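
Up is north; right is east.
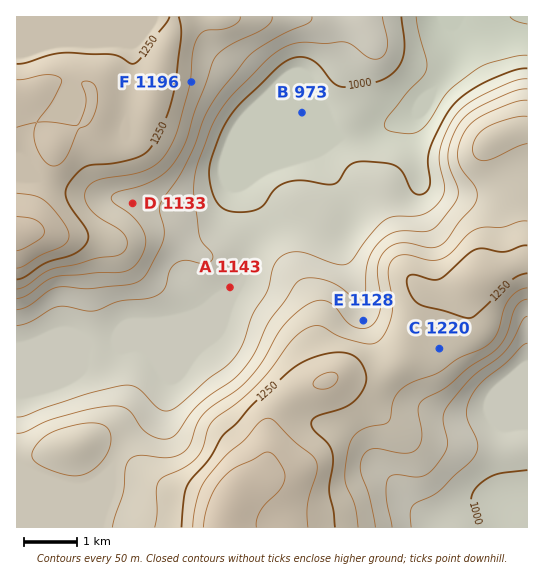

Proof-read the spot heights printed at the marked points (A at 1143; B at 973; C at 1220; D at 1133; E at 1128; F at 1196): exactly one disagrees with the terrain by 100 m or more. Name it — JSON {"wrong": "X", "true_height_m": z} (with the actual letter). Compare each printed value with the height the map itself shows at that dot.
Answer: {"wrong": "A", "true_height_m": 1018}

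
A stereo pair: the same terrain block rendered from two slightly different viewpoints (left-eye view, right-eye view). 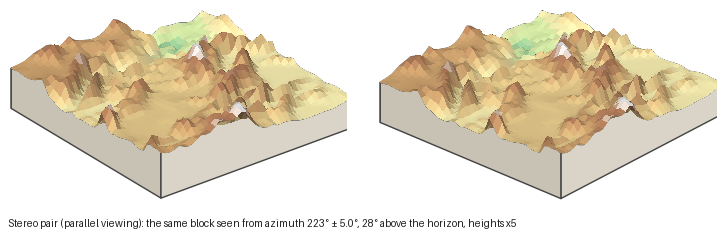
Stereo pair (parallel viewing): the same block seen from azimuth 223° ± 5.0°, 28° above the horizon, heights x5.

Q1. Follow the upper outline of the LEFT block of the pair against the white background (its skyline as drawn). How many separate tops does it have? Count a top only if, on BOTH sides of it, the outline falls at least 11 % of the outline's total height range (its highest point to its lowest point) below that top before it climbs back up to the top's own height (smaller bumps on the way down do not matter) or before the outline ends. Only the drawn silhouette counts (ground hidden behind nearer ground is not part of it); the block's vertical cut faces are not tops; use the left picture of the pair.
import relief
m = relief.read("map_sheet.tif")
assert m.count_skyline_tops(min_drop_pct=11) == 2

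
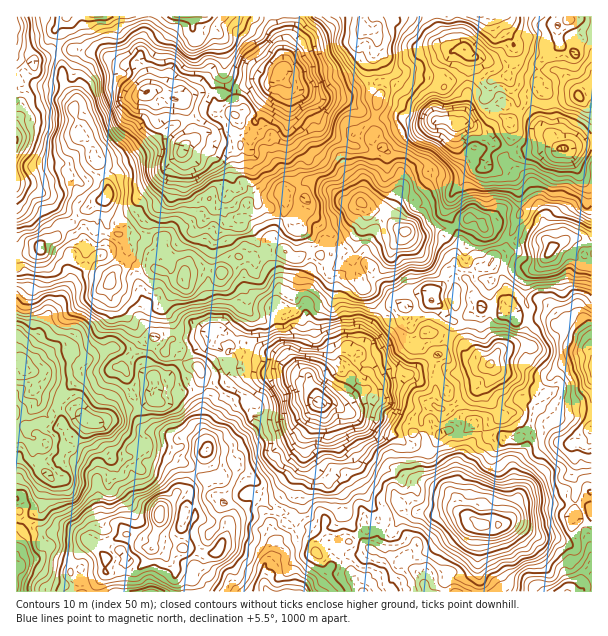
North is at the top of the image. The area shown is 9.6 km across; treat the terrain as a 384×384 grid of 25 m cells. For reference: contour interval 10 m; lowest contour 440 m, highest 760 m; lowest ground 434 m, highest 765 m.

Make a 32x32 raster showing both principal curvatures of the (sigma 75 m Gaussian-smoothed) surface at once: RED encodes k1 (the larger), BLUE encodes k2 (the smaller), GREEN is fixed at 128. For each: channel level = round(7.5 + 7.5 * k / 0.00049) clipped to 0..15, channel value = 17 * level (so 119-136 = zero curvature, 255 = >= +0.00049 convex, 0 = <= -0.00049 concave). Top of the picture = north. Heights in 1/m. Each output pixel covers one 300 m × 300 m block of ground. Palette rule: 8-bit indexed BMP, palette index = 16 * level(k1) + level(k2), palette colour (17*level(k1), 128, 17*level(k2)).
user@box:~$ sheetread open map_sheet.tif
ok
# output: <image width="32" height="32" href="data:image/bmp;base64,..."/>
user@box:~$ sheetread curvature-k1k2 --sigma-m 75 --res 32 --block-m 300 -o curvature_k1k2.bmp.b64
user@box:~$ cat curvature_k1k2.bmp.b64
<image width="32" height="32" href="data:image/bmp;base64,Qk02CAAAAAAAADYEAAAoAAAAIAAAACAAAAABAAgAAAAAAAAEAAATCwAAEwsAAAABAAAAAAAAAIAAABGAAAAigAAAM4AAAESAAABVgAAAZoAAAHeAAACIgAAAmYAAAKqAAAC7gAAAzIAAAN2AAADugAAA/4AAAACAEQARgBEAIoARADOAEQBEgBEAVYARAGaAEQB3gBEAiIARAJmAEQCqgBEAu4ARAMyAEQDdgBEA7oARAP+AEQAAgCIAEYAiACKAIgAzgCIARIAiAFWAIgBmgCIAd4AiAIiAIgCZgCIAqoAiALuAIgDMgCIA3YAiAO6AIgD/gCIAAIAzABGAMwAigDMAM4AzAESAMwBVgDMAZoAzAHeAMwCIgDMAmYAzAKqAMwC7gDMAzIAzAN2AMwDugDMA/4AzAACARAARgEQAIoBEADOARABEgEQAVYBEAGaARAB3gEQAiIBEAJmARACqgEQAu4BEAMyARADdgEQA7oBEAP+ARAAAgFUAEYBVACKAVQAzgFUARIBVAFWAVQBmgFUAd4BVAIiAVQCZgFUAqoBVALuAVQDMgFUA3YBVAO6AVQD/gFUAAIBmABGAZgAigGYAM4BmAESAZgBVgGYAZoBmAHeAZgCIgGYAmYBmAKqAZgC7gGYAzIBmAN2AZgDugGYA/4BmAACAdwARgHcAIoB3ADOAdwBEgHcAVYB3AGaAdwB3gHcAiIB3AJmAdwCqgHcAu4B3AMyAdwDdgHcA7oB3AP+AdwAAgIgAEYCIACKAiAAzgIgARICIAFWAiABmgIgAd4CIAIiAiACZgIgAqoCIALuAiADMgIgA3YCIAO6AiAD/gIgAAICZABGAmQAigJkAM4CZAESAmQBVgJkAZoCZAHeAmQCIgJkAmYCZAKqAmQC7gJkAzICZAN2AmQDugJkA/4CZAACAqgARgKoAIoCqADOAqgBEgKoAVYCqAGaAqgB3gKoAiICqAJmAqgCqgKoAu4CqAMyAqgDdgKoA7oCqAP+AqgAAgLsAEYC7ACKAuwAzgLsARIC7AFWAuwBmgLsAd4C7AIiAuwCZgLsAqoC7ALuAuwDMgLsA3YC7AO6AuwD/gLsAAIDMABGAzAAigMwAM4DMAESAzABVgMwAZoDMAHeAzACIgMwAmYDMAKqAzAC7gMwAzIDMAN2AzADugMwA/4DMAACA3QARgN0AIoDdADOA3QBEgN0AVYDdAGaA3QB3gN0AiIDdAJmA3QCqgN0Au4DdAMyA3QDdgN0A7oDdAP+A3QAAgO4AEYDuACKA7gAzgO4ARIDuAFWA7gBmgO4Ad4DuAIiA7gCZgO4AqoDuALuA7gDMgO4A3YDuAO6A7gD/gO4AAID/ABGA/wAigP8AM4D/AESA/wBVgP8AZoD/AHeA/wCIgP8AmYD/AKqA/wC7gP8AzID/AN2A/wDugP8A/4D/ANXH1dX35vmx+ffYk7eQ5qPFt9a3lrih5+T4k9RQxYCAYJLXotbGwtXWhNXDtIGU1Omkxpalg4ODYfaFtILVlLKBxHL496HE6rXY0vvFo4Kk6rbHYpSFcqS21qWm1+fTtMTV4/q218Tx0bOB9NdylLWWtaTHtrODlNj6+vr2xZCx6JDFxOjFsPn5oMaT5qPVpcfXpMeS5/TW+Na2+edycLP5omBw8lHEs/P5kZNyxqSVtIKWpNjGgdnYx+bm+7OytdZQYLP5g5NA1NOhyLX3pKSSpaWExrXlx9i0UMPl05G2o6O1s+eTpXLFofqk6IODcbPnpKTplYKC56SB6JOlg4WUc7bitMPmo+jD/NbptbWBs3O2s9OytnCRs4Bww6FwgcTF92BQMPXk1ubnlqOxxJKBkmBgpfjFpaNQ1eilltqjg3L1gMii9GBgkeSEpPv5ciBggbNg5enX0sfTkpOntreSc8W0t5blYYWU0pWmw6NwkLe1hILkosNz19fGsrTqk1Bjpaa1+9Vwo+X6lJbFgWBQ1ZS1o8CwtbPp/LWzkcRyg5akc7Jww8TqxHKklMFwkejDclGR/Nhx5eb39vj5omGClbVB5JPmYcGTQGCx1+XV1oRjUPXl1+eyhLOz44HEgdeQs9TX6aTG54BycfjWo8a0+KPD84TEkONislD1gpOg17RwxPrpk3TD+tTWo7NxpWLW1PyRcYBg+YDGYdBgtFGkx8Sg1/qRt9X7wfyi6nGUpNjW1PGDotCzs+bT9tehx/X6gpSQwqS3pNi0xda25PjVlbZw98X5oYOjUJSy/MPE9Pnlg5a1trXYg5SExsX3ksSTxJK2/PnBksXmoMX7+PNwtPbElbSms9e1lJSBpdNhk5HHt9L55sHy+vmgk+XXs4Okcej49pK1kdXWhMeCxLVg5/r61bKjoKD69/TD6MaAgYKko8X4tLKTkfjmtcP75PH3t/iA+JTDoLKCkNWlt4D5t7aV5sXpYWBRcNSmc6W1k5O255H5xPrjYHCj9ZOC0LW156X42Mf2gFCVk5OjtZS2xqKgo/XWxZDXk9SicCBAoYL3+vaSpoHzkXKjtKPFgoOh59jXwmCAYMCC+ZNwg3KjUtX395GDo7fi19b75KWhxrP3sNPDYEBAoeXmsbSUxZKz9vvlUEBQkEDEkuSEYkBwgJDn+LXT9eTTpaS1svf6xaL21PewxXGTo5L2snFQcITHpdOzyMbm9tTX2IOT1bXDYPWTwXCAs2D0gPOClFBhlaPX2emjpnODcJDVpLKVcrTn0oGRtoGjxPv3+cTHcJJzxvu2+GKCUGBh9tXIgpSCg9j4tqWUkmCjwbOklraiYYOwxenG1rWjgsTXx5NxcYI="/>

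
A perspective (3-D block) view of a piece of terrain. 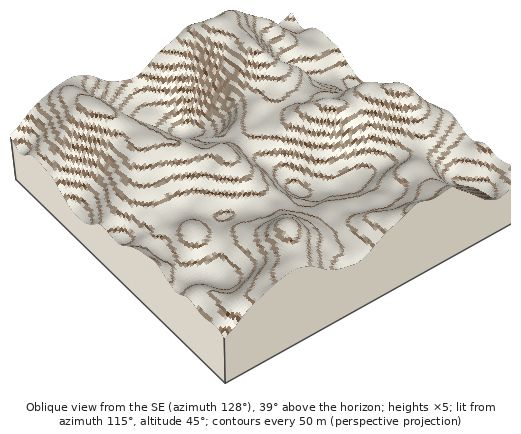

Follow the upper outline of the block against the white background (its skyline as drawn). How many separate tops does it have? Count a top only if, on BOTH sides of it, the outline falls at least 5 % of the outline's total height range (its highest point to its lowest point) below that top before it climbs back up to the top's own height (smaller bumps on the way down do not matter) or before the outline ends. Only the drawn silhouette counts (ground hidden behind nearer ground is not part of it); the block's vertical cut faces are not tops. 2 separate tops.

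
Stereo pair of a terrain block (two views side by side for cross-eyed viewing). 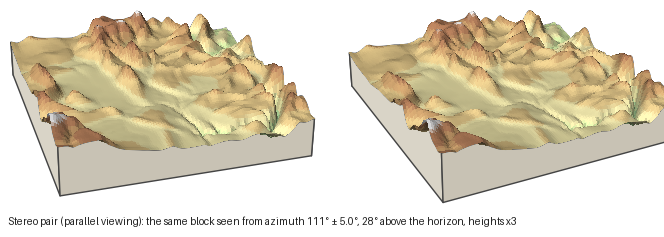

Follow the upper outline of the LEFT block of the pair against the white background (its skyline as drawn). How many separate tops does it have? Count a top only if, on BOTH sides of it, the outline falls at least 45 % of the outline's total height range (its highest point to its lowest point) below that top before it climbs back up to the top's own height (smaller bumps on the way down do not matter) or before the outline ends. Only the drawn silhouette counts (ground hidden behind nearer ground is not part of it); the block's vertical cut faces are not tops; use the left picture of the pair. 0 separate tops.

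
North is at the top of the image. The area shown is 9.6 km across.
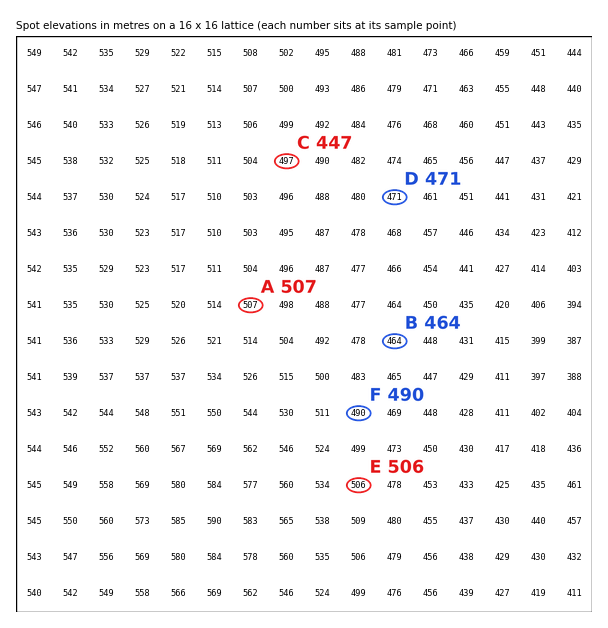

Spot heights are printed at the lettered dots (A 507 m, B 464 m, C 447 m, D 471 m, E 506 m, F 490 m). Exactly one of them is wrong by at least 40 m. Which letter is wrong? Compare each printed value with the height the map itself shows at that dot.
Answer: C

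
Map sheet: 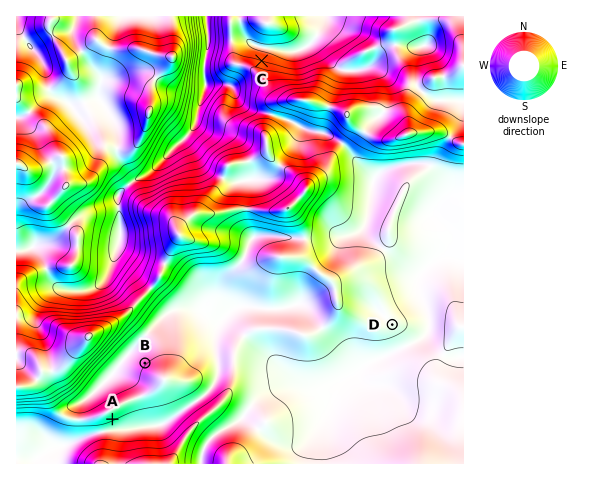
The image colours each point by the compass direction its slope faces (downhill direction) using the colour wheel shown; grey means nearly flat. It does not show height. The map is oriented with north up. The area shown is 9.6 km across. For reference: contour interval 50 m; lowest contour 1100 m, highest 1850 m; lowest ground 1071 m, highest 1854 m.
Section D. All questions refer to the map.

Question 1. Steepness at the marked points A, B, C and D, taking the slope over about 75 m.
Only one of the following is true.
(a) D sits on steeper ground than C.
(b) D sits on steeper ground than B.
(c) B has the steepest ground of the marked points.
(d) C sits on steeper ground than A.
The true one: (d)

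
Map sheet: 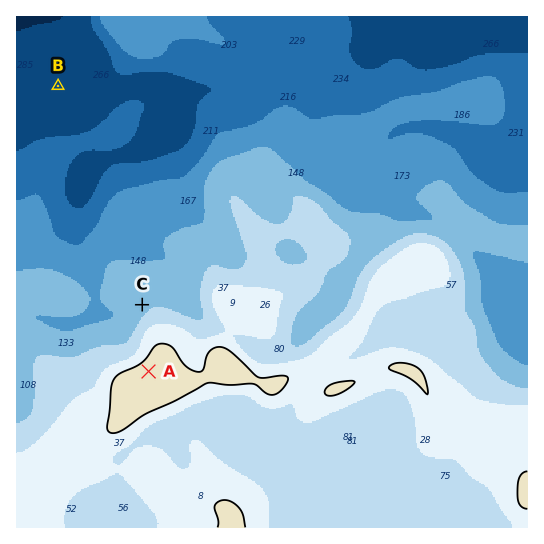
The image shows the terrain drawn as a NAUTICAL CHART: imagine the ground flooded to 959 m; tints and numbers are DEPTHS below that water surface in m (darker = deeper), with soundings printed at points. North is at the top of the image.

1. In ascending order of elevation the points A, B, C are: B C A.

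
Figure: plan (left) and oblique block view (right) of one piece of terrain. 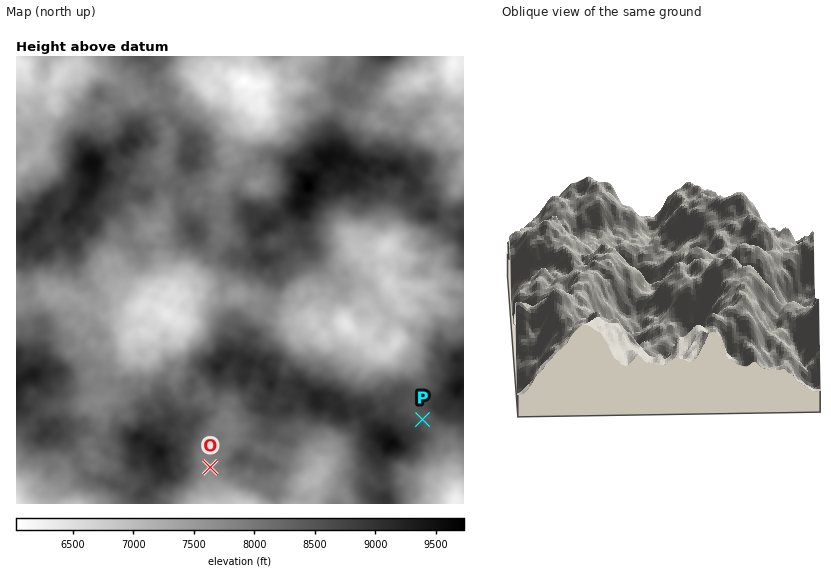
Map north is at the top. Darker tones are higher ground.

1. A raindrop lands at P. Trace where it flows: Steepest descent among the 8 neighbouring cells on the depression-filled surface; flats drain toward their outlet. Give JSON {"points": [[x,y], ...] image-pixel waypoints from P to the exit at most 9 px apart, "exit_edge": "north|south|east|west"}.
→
{"points": [[423, 419], [430, 426], [439, 436], [442, 445], [441, 454], [447, 464], [451, 473], [452, 482], [455, 492], [455, 501], [455, 503]], "exit_edge": "south"}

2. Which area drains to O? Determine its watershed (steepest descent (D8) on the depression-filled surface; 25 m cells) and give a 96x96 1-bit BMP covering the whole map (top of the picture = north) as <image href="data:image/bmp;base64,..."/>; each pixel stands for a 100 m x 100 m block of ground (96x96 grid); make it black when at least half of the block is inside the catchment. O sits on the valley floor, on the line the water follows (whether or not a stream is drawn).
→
<image width="96" height="96" href="data:image/bmp;base64,Qk2+BAAAAAAAAD4AAAAoAAAAYAAAAGAAAAABAAEAAAAAAIAEAAATCwAAEwsAAAIAAAAAAAAA////AAAAAAAAAAAAAAAAAAAAAAAAAAAAAAAAAAAAAAAAAAAAAAAAAAAAAAAAAAAAAAAAAAAAAAAAAAAAAAAAAAAAAAAAAAAAAAAAAAAAAAAAAAAAAAAAAAAAAAAAAAAAAAAAAAAAAAAAAAAAAHgAAAAAAAAAAAAAAH4AAAAAAAAAAAAAAH+AAAAAAAAAAAABAP/AAAAAAAAAAAADwf/AAAAAAAAAAAAB4//gAAAAAAAAAAAA///wAAAAAAAAAAAA///8AAAAAAAAAAAA///8AAAAAAAAAAAAB//+AAAAAAAAAAAAB//+AAAAAAAAAAAAB//+AAAAAAAAAAAAB//8AAAAAAAAAAAAB//4AAAAAAAAAAAAB//8AAAAAAAAAAAAB//8AAAAAAAAAAAAA//+AAAAAAAAAAAAA//+AAAAAAAAAAAAA//8AAAAAAAAAAAAAf/8AAAAAAAAAAAAAP/4AAAAAAAAAAAAAE/4AAAAAAAAAAAAAAfAAAAAAAAAAAAAAAcAAAAAAAAAAAAAAAAAAAAAAAAAAAAAAAAAAAAAAAAAAAAAAAAAAAAAAAAAAAAAAAAAAAAAAAAAAAAAAAAAAAAAAAAAAAAAAAAAAAAAAAAAAAAAAAAAAAAAAAAAAAAAAAAAAAAAAAAAAAAAAAAAAAAAAAAAAAAAAAAAAAAAAAAAAAAAAAAAAAAAAAAAAAAAAAAAAAAAAAAAAAAAAAAAAAAAAAAAAAAAAAAAAAAAAAAAAAAAAAAAAAAAAAAAAAAAAAAAAAAAAAAAAAAAAAAAAAAAAAAAAAAAAAAAAAAAAAAAAAAAAAAAAAAAAAAAAAAAAAAAAAAAAAAAAAAAAAAAAAAAAAAAAAAAAAAAAAAAAAAAAAAAAAAAAAAAAAAAAAAAAAAAAAAAAAAAAAAAAAAAAAAAAAAAAAAAAAAAAAAAAAAAAAAAAAAAAAAAAAAAAAAAAAAAAAAAAAAAAAAAAAAAAAAAAAAAAAAAAAAAAAAAAAAAAAAAAAAAAAAAAAAAAAAAAAAAAAAAAAAAAAAAAAAAAAAAAAAAAAAAAAAAAAAAAAAAAAAAAAAAAAAAAAAAAAAAAAAAAAAAAAAAAAAAAAAAAAAAAAAAAAAAAAAAAAAAAAAAAAAAAAAAAAAAAAAAAAAAAAAAAAAAAAAAAAAAAAAAAAAAAAAAAAAAAAAAAAAAAAAAAAAAAAAAAAAAAAAAAAAAAAAAAAAAAAAAAAAAAAAAAAAAAAAAAAAAAAAAAAAAAAAAAAAAAAAAAAAAAAAAAAAAAAAAAAAAAAAAAAAAAAAAAAAAAAAAAAAAAAAAAAAAAAAAAAAAAAAAAAAAAAAAAAAAAAAAAAAAAAAAAAAAAAAAAAAAAAAAAAAAAAAAAAAAAAAAAAAAAAAAAAAAAAAAAAAAAAAAAAAAAAAAAAAAAAAAAAAAAAAAAAAAAAAAAAAAAAAAAAAAAAAAAAAAAAAAAAAAAAAAAAAAAAAAAAAAAAAAAAAAAAAAAAAAAAAAAAAAAAAAAAAAAAAAAAAAAAAAAAAAAAAAAAAAAAA="/>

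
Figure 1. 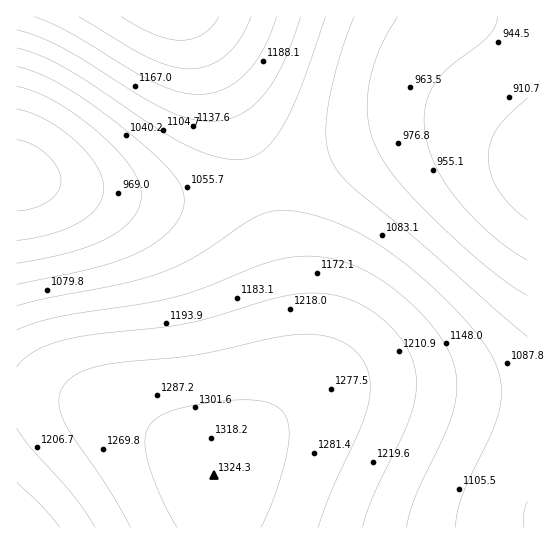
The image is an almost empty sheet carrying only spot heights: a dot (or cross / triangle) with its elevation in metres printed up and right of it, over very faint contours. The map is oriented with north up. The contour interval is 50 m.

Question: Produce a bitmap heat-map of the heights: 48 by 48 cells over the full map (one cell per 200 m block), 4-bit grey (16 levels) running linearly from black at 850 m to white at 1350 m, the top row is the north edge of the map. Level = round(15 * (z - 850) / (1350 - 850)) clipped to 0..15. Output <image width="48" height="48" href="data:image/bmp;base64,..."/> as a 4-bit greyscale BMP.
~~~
<image width="48" height="48" href="data:image/bmp;base64,Qk32BAAAAAAAAHYAAAAoAAAAMAAAADAAAAABAAQAAAAAAIAEAAATCwAAEwsAABAAAAAAAAAAAAAAABEREQAiIiIAMzMzAERERABVVVUAZmZmAHd3dwCIiIgAmZmZAKqqqgC7u7sAzMzMAN3d3QDu7u4A////AIiZmqu8zN3e7u7u7d3czLu6qZmIh3d2ZoiZqqu8zd3u7u7u7t3czLu6qpmIh3d2ZpmaqrvMzd3u7u7u7t3dzMu6qpmYiHd2Zpmqq7vM3d7u7u7u7t3dzMu7qpmYiHd3Zpqqu7zM3d7u7u7u7u3dzMu7qqmYiHd3Zqqru8zN3d7u7u7u7u3d3My7uqmZiId3dqq7vMzd3e7u7u7u7u3d3My7uqqZiId3dqu7zMzd3e7u7u7u7u3d3czLu6qZmIh3d6u7zM3d3e7u7u7u7u7d3czLu6qpmIh3d7u8zM3d3e7u7u7u7u7d3dzMu7qpmYiHd7u8zN3d3d3u7u7u7u3d3dzMu7qqmYiHd7vMzN3d3d3d3u7u7t3d3dzMy7qqmYiHd7vMzM3d3d3d3d3d3d3d3dzMy7qqmZiId7vMzMzd3d3d3d3d3d3d3dzMy7uqmZiHd7u8zMzMzM3d3d3d3d3d3dzMy7qqmZiHd7u7vMzMzMzMzMzd3d3d3czMu7qqmYiHd6q7u7u8zMzMzMzMzMzczMzMu7qpmYh3d6qqu7u7u7u7u8zMzMzMzMzLu6qpmIh3dpmqqqqqq7u7u7u7zMzMzMy7uqqZmId3ZpmZmaqqqqqqq7u7u7vMy7u7qqmZiHd2ZoiImZmZmZmqqqqru7u7u7u6qpmYh3dmVXd4iIiImZmZmaqqqru7u7qqqZmId3ZlVWd3d3eIiIiJmZmqqqqqqqqqmZiHdmZVVGZmZnd3d4iIiZmZmqqqqqqZmIh3ZmVURFVVVmZmd3d4iIiZmZmZmZmZiId2ZlVEQ0REVVVWZmd3eIiImZmZmZmIiHdmZVREMzNEREVVVmZnd4iIiImZmIiId3ZlVUQzMzMzNERFVWZmd3eIiIiIiIh3d2ZVVEMzIiIjMzREVVZmZ3d4iIiIiHd3ZmVVRDMyIiIiIzM0RVVmZ3d3eIiHd3d2ZlVUQzMiIRESIjM0RFVmZnd3d3d3d3ZmZVVEMzIiERERIiM0RFVmZ3d3d3d3d2ZmVVRDMyIhERERIiM0RVVmZ3d3d3d3dmZlVURDMyIhERERIiM0RVZmd3d3d3d3ZmZVVEQzMiIRERESIjNEVWZnd3d3d3d3ZmVVREQzMiIREREiIzRFVmZ3eIiIh3d3ZmVVREMzIiIRESIiM0RVZnd4iIiIiHd3ZlVUREMzIiIhESIjNEVWZ3iImZmYiId3ZlVURDMzIiIhETMzRFVmd4iZmZmZmId3ZlVURDMzMiIiETNEVWZ3iJmaqqqZmYh3ZlVURDMzMiIiIURFVmd4iZqqqqqqmYh3ZmVURDMzMyIiIlVWZ3iJmqq7u7uqqZiHdmVUREMzMzIiIlZmd4iaqru8zLu6qpiHdmVUREMzMzMiImd3iJmqu8zMzMy7qpmIdmVVREMzMzMyIneImaq7zM3d3czLuqmId2VVREQzMzMzMoiZmqu8zd3d3d3MuqmYd2ZVRERDMzMzMpmqq7zN3e7u7t3Mu6mYh2ZVVEREMzMzM6qrvMzd3u7u7u3cy6qYh3ZlVUREQzMzMw=="/>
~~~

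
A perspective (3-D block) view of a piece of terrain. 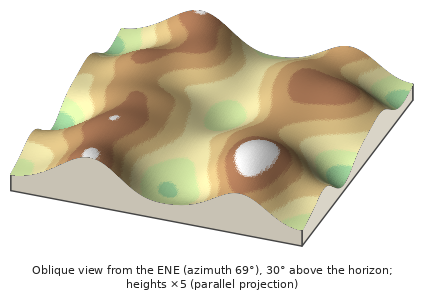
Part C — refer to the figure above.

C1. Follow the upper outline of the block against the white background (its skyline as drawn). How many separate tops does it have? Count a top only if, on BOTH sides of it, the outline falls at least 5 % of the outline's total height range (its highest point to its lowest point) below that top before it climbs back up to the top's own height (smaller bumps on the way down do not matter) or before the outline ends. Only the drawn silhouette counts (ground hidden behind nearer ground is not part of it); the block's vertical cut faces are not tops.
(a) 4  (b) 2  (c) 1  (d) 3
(b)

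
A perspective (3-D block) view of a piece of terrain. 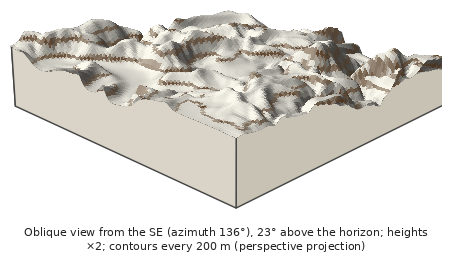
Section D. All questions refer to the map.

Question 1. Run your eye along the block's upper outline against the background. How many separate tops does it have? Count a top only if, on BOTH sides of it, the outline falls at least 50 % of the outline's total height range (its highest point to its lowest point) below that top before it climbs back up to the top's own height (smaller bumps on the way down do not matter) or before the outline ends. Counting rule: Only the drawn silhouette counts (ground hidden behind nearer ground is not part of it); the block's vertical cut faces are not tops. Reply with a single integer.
1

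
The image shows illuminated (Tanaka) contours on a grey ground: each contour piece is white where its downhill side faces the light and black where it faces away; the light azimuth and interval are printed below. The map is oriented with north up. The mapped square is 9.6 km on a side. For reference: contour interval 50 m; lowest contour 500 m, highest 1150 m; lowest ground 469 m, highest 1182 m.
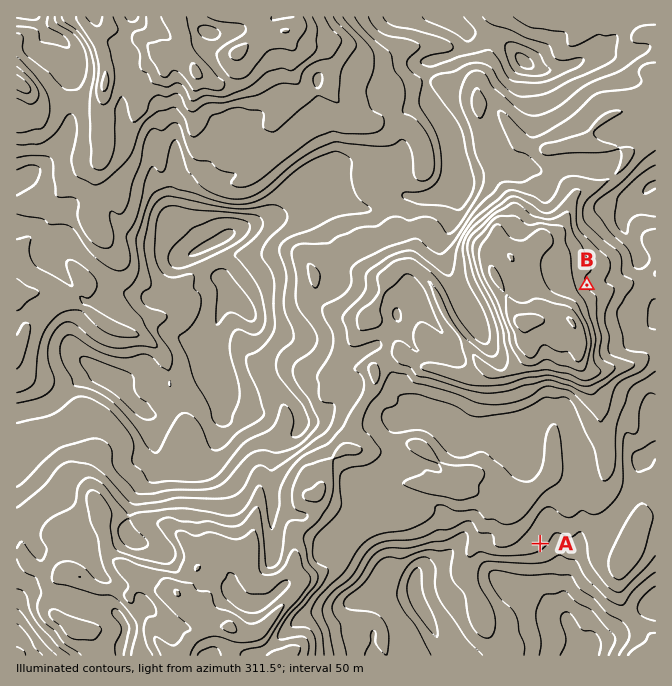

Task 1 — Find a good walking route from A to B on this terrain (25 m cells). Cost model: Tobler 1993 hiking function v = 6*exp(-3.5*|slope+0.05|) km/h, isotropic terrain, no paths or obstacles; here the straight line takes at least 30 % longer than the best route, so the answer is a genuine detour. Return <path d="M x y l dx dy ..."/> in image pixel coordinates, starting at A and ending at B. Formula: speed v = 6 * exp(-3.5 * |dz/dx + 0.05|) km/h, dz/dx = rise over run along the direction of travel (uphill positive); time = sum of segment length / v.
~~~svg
<path d="M540 544l39-77 0-15 11-24 0-8 9-17 0-10 3-6 15-15 2-4 0-1-2-4-10-5-2-1-1-4 0-18-9-17 0-21-1-4-5-5-2-3"/>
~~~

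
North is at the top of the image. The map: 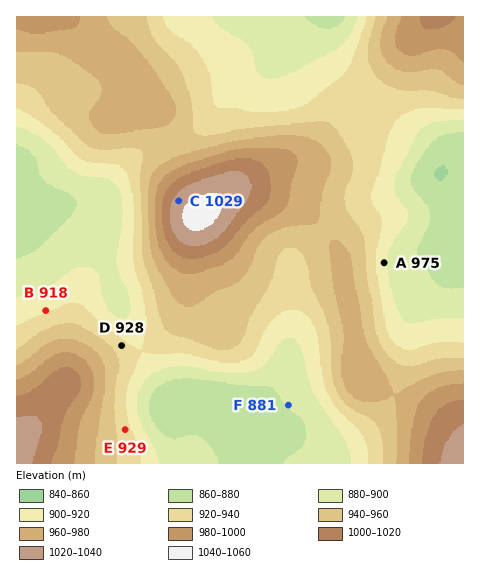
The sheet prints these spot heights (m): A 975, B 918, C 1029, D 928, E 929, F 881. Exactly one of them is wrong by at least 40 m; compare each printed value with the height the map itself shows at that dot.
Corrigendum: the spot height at A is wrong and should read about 905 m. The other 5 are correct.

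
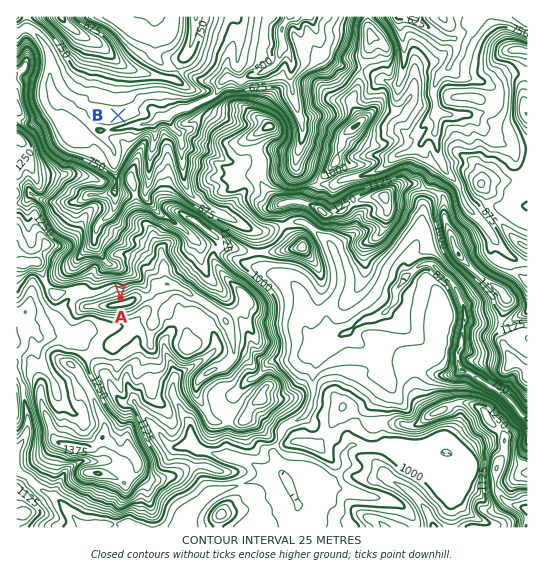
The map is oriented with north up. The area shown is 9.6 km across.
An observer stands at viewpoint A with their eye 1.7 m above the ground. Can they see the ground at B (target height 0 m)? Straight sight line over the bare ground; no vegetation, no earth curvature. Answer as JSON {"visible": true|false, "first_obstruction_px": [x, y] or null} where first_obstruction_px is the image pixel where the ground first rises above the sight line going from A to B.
{"visible": true, "first_obstruction_px": null}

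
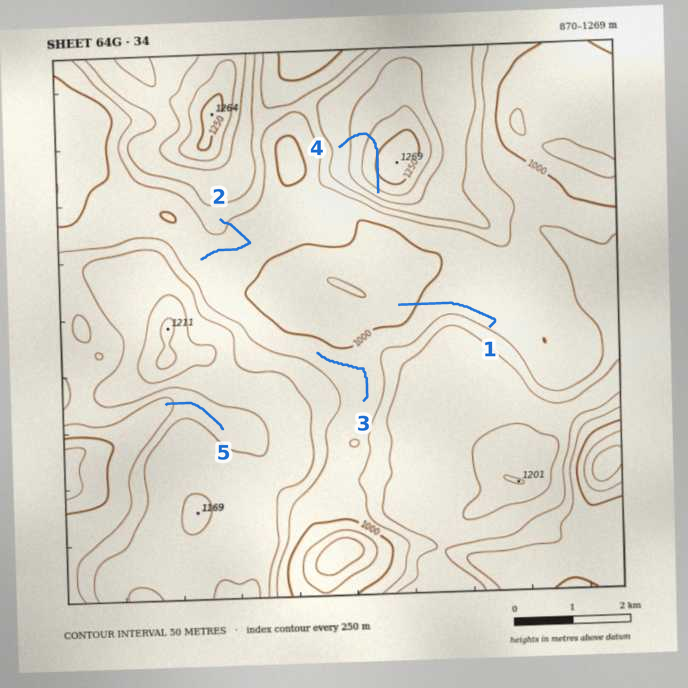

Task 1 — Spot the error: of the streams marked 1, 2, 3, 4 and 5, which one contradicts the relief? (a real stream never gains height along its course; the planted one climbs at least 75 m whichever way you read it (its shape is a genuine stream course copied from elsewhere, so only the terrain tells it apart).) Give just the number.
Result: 4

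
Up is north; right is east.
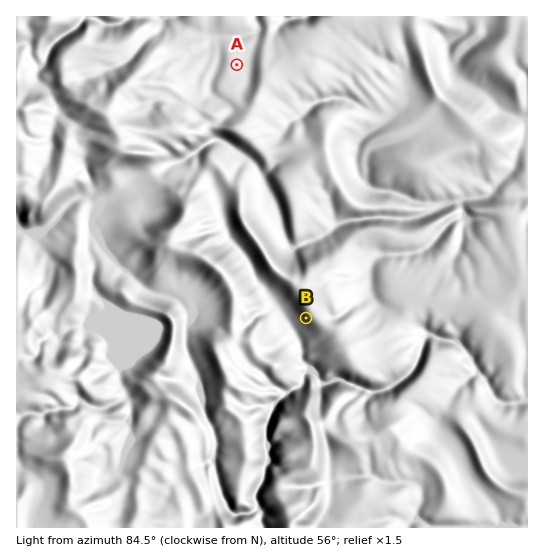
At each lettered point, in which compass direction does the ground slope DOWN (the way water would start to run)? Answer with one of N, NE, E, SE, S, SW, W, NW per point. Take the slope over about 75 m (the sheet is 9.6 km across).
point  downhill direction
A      E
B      SW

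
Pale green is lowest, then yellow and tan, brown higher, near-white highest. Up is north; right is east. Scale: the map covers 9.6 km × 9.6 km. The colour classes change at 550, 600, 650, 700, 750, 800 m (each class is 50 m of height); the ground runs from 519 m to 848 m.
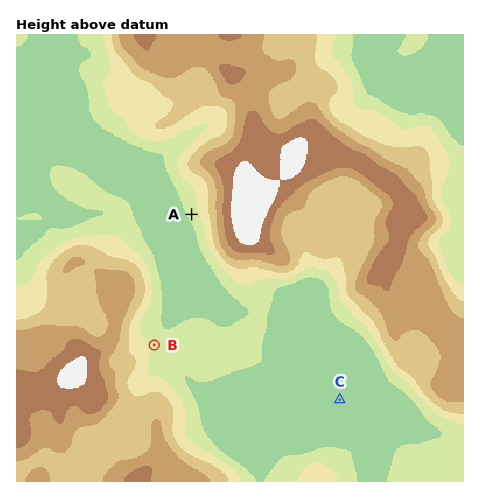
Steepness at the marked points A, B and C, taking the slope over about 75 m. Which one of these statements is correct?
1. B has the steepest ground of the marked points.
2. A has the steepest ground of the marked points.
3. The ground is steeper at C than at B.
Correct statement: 2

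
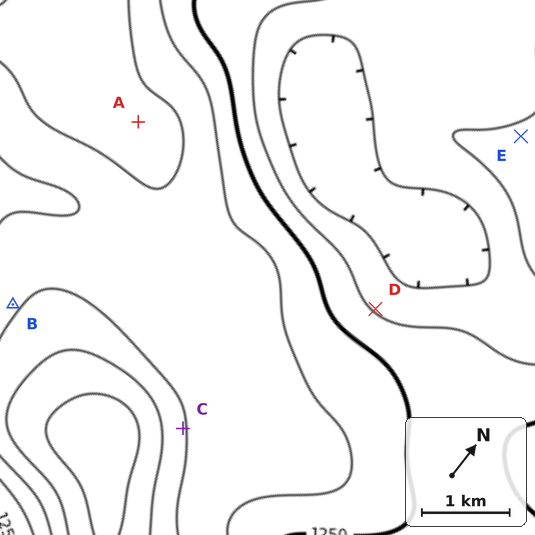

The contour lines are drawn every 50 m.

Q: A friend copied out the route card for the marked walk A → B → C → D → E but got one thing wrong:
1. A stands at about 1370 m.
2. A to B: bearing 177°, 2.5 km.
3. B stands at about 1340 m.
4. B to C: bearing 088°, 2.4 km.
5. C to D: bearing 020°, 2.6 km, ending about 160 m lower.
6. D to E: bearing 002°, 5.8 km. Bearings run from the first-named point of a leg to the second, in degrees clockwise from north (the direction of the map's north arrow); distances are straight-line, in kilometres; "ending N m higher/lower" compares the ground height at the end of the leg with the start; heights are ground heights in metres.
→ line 6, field distance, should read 2.6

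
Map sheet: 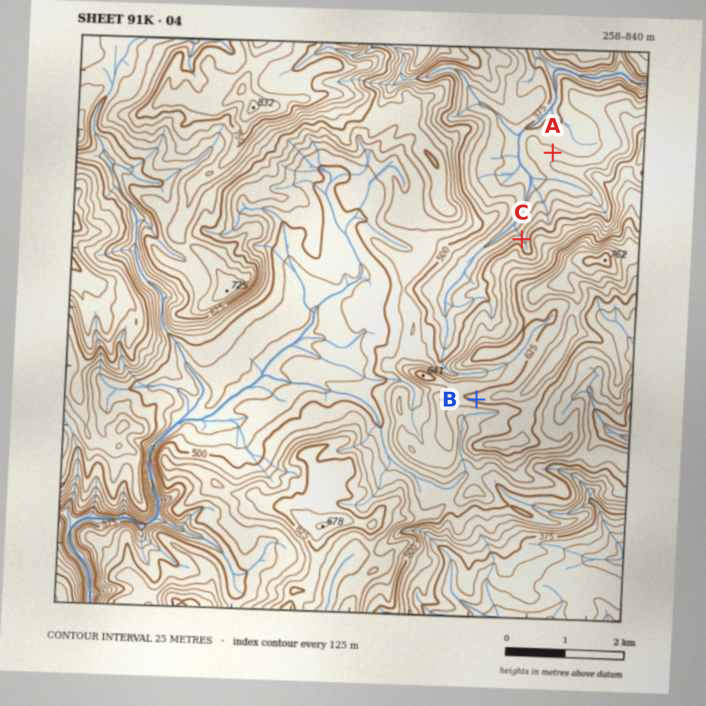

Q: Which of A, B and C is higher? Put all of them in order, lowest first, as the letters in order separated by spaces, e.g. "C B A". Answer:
A C B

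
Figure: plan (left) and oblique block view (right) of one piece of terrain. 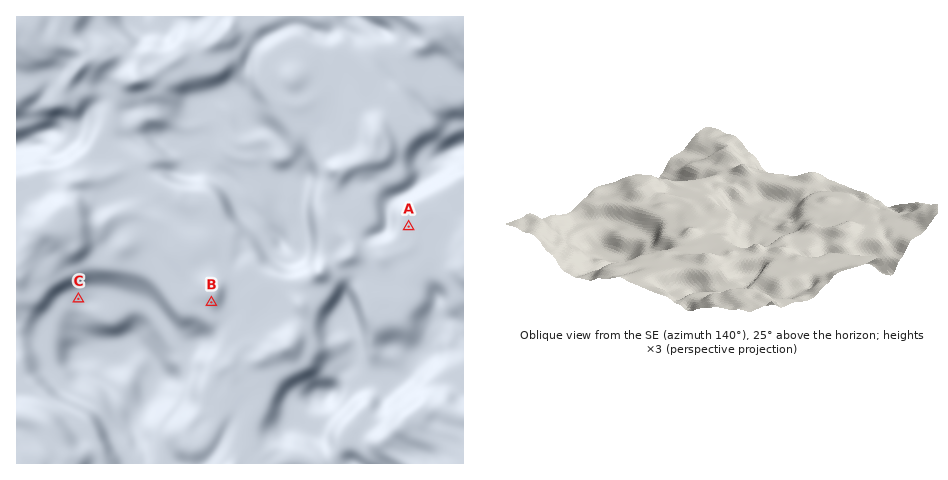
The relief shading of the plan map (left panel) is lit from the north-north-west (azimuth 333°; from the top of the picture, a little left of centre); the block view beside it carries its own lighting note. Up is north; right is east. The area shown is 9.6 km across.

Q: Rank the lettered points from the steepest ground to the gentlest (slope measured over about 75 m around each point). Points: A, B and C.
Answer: B C A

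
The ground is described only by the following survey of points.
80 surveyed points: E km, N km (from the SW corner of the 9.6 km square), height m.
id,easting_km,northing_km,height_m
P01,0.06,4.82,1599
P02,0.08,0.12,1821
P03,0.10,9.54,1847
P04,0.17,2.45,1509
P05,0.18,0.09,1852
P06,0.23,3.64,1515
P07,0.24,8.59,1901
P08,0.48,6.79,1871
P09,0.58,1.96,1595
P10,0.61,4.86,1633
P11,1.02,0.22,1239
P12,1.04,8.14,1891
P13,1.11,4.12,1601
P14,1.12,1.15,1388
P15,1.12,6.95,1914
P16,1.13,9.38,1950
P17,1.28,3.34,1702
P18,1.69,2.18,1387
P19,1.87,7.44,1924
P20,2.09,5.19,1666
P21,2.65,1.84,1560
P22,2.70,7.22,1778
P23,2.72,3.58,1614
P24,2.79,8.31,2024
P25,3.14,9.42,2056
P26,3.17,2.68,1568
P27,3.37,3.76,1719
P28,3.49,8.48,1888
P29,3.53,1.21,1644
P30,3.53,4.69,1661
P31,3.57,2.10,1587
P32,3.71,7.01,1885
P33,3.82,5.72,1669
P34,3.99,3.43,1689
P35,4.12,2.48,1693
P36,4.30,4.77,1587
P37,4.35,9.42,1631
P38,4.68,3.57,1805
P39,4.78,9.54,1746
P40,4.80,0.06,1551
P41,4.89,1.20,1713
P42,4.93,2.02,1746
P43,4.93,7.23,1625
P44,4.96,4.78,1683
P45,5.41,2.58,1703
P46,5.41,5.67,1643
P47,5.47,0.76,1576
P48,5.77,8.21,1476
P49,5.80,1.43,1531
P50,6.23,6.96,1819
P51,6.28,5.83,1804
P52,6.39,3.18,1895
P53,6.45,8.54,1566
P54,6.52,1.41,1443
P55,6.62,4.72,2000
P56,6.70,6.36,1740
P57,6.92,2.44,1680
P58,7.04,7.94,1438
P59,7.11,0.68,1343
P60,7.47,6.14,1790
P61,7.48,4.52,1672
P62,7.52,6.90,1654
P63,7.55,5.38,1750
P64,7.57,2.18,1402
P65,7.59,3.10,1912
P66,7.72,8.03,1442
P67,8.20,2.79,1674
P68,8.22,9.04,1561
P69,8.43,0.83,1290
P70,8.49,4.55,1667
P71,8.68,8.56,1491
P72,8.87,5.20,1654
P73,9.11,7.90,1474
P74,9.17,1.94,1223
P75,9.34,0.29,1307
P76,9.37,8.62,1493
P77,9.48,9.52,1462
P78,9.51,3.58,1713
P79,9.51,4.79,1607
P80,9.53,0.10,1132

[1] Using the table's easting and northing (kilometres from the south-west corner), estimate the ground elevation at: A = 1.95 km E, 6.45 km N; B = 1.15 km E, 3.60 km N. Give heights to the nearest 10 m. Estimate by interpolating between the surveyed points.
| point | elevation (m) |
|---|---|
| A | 1900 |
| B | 1720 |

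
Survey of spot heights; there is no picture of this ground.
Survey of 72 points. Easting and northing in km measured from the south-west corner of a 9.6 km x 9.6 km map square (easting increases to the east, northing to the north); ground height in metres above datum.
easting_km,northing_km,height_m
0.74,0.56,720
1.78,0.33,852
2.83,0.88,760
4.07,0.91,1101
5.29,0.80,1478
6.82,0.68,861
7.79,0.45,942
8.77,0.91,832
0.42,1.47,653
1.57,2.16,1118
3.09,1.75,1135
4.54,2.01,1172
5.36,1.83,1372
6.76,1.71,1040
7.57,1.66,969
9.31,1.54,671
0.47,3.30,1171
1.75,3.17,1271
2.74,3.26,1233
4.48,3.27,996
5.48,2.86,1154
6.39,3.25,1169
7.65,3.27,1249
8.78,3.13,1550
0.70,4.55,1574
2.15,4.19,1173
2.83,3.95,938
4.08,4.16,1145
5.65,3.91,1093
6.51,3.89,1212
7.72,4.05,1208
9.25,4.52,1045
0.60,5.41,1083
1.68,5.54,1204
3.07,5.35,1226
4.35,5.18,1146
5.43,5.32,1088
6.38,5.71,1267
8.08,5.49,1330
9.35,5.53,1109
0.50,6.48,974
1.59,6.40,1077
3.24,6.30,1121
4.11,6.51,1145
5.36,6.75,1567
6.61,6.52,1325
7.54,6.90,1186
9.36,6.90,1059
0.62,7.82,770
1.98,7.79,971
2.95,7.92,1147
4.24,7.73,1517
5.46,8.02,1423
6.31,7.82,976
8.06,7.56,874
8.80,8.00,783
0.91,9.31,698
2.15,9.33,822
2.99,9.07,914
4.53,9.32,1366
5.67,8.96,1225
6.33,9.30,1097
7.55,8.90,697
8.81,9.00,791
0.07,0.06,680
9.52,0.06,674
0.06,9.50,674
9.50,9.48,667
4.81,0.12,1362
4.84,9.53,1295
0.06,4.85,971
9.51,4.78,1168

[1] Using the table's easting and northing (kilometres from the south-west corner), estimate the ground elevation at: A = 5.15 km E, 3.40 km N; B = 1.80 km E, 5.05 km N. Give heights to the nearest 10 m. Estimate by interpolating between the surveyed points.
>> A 1010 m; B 1230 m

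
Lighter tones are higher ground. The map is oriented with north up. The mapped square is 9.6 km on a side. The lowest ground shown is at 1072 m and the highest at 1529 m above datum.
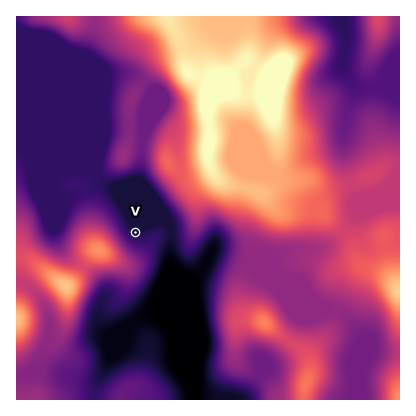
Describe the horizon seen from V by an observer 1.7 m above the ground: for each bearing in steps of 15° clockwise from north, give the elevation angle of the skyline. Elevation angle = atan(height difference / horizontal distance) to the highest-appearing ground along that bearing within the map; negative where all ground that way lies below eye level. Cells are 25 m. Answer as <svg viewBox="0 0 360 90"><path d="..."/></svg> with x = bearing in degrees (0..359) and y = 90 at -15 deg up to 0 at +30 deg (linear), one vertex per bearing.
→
<svg viewBox="0 0 360 90"><path d="M0 54l15-4 15-4 15-2 15 1 15 4 15 4 15 1 15-1 15-2 15-1 15-3 15-4 15-4 15-5 15-5 15-2 15 3 15 6 15 8 15 6 15 6 15 3 15-5"/></svg>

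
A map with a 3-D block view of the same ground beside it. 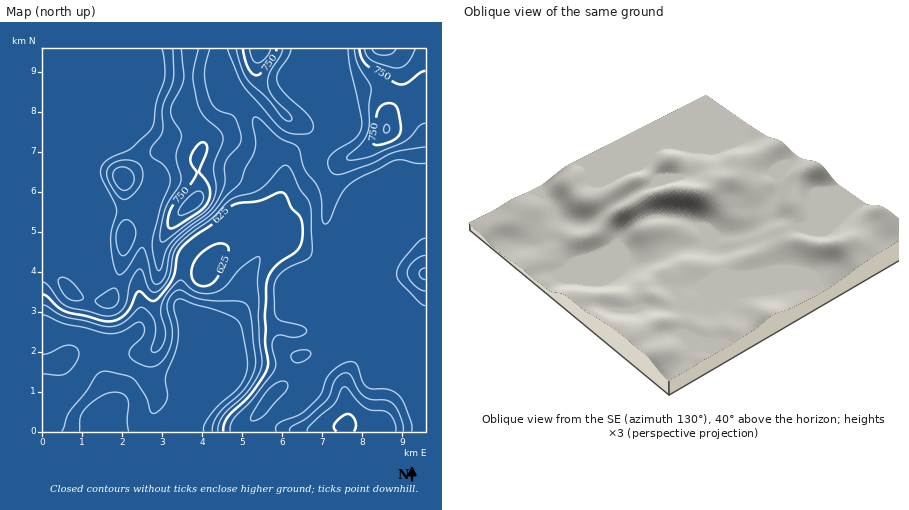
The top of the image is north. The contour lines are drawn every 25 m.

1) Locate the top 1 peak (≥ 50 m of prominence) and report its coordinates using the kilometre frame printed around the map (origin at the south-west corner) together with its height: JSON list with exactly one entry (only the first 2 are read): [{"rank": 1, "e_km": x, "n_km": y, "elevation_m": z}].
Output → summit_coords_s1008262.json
[{"rank": 1, "e_km": 3.79, "n_km": 5.74, "elevation_m": 788}]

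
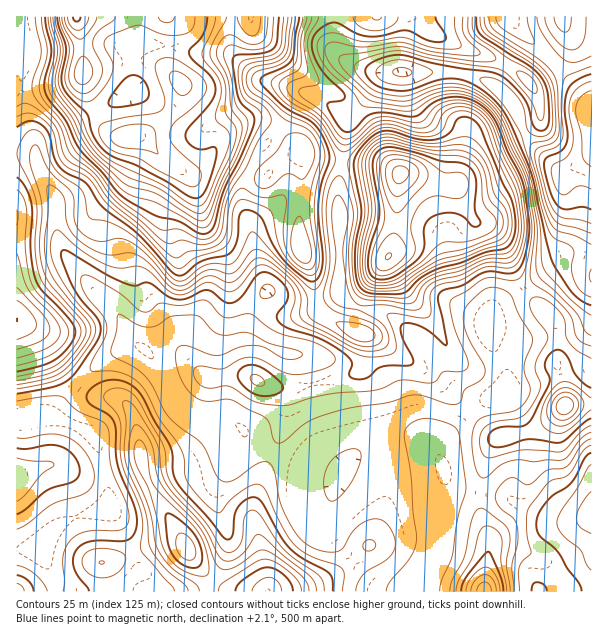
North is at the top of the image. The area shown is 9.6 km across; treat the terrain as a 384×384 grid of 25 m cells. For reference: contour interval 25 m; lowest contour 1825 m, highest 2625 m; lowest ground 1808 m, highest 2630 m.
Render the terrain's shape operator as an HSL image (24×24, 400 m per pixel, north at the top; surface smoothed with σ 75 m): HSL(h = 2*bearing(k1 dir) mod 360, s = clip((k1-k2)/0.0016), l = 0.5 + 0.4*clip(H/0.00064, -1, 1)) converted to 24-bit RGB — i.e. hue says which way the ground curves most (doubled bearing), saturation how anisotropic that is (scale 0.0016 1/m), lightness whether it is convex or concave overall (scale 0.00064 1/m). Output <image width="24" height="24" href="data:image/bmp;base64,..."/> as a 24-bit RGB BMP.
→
<image width="24" height="24" href="data:image/bmp;base64,Qk32BgAAAAAAADYAAAAoAAAAGAAAABgAAAABABgAAAAAAMAGAAATCwAAEwsAAAAAAAAAAAAAwXmvakWClVFdrq9ZTYxngk5maysmWM8kOrzNkoy+wc3Hq7TQnnLJoF6peGBmcX1kaXt3SGaFS5vA9PDXojevSjlkbZt0fpibgGpUU1Z+gaW9v8HWnmLGei6Rqb3Q1/TfG0ZwhG5Pr9R8e2hVbkFXm0h/tIObgpuhaH+LW3J6Qm1g6dJoo0BrU4augZynhXKNZYVeXX5yTpNNfYZQYjdhnkmOtOuzs9epNxFPka1bqcx4Yz9bbFlfX3R5qaqOoX6Nem6JaGuDVWqBt86duoesVHt5e3peaHxkcpNzXXRmbIJcZnpeRSdNiNJusvO3ejFZSy5yosWXsYtra0xxenZ8bX96gYpsl4J1gXWBbnN/YHyHqL5mfkpMnGZadYFfVXBhm4SqgG+Wf6aYSEeKZy171v7MenA3bkJXWXt6fZhdsmdib2V7enx+eX5/d4B4kY19hXyAcHR+clx7uqFnWV1srox6knBbQo1+kGqyo5m6jYysRSV1gWfJ5PPMTkGEbm+NcGp6Zn1onndpgXZxdnt5eH14d356jo9+g359dW18XlJ9y4t5dHdUj3xauap0M3J7a21TlotgiUlJOy1Sb9Ffz+ayajmIhmR9gnSBdXF6jXdxkYN5cnlzeX50cn9xgopzf3Vxd2xyTGZ6nLDQz77poGHO0ptzYTeIYW9Bc3FOlVd4X1WZiO6UuqpRaDllhWZbeHRdek5JeIpMiZJpentxfH1tfX5ofoNod3Fqf25qY6B/PJNFam5BfjKj9dbld37uaIE/OYIrJ5luf7TFqdGfkTl1d0p8qnqMcmawiX/DsNjhdnbFmH+4nXasgIuec4qPf2mAeaSOi4llY4ZlVmhuM1tKhvBDuytrlI6ztLyjK49SH2kzhXFIf1JmYmuPhLufVFaag8mho1NSbUpEeFpGgzstpn8xVJZPerm+nlaekMGqYF6iYl+LXm2ot8meY2efjZitr7rJwLfaLHqyTVRyf39haJNvgWhZgXhNbXQ8fT82f0g4ZDYrWrnU1fP2gM7hWihTfLthaKV1blV1gHN/S2xLs9BbTn1upcXLn8PKi4a6oSarfz15nad6dGQ+TWtFooRtXJaXaYK8n2rUyfHyYeHonVkPRwsFXbM3b8uOb09gY2tyemJ9e52uveTLR0m0mMZmhIZbYCk7WiI5dppkjD1z4GdFLYdWj6RPRaxFKjtDSCgZwf9QHQYt/ylDfchGOeIkLisYdoEyPFc+WH5DYNh8p6JmVD9IvtB4VT9fYR1IloZfcZtrUx9V4OzGslKySLVqrXRlMhFAqNWJ0/vQAAEz7cXl8NvjtorOT0SjqLFdK0A1gOBUHqZWdklUfFtu0s99MBhEmk6Oj7WZdTdvc0ekndJ8yVFfbNigRTWkKCe+1/TY1d+cAAEzfMmP7d3FxYbHiE7P2KPhnovWx/DMLZmqMVetioa708qfGBFkmY62m0NvfTVchc+UjEJrzeWgVs6BKRpCRYh0xNqLy7deBQcuXIQ98Mtvkn9YbVpsZpdqtdfZ6uveV4y2FCVWkWVczauVMhBCdnRChCtjq8ubhHFSaF6b5/PYnalDHRljarJ7f79JzqpYCQYtTE937uClgqJiWW2YpMGbS7xg2NOaV2CoEgopmpdspzBDjBmFjUhpeI5NmLtucYOwn+DVwqLP4IqZB0dcwJDBrWij07aHABJYXWW63e/c2tvxVWrfwMrTv6O8jsyUkyyIIhAvYJVdYCxsXT6Gv021v9vWtMzZgc67ZKRvdVhy57e3MVqgKGJhmrmp1uvZACN5Y6Lb2PPZgHK6uCitxn1X28l4RaRFRAAmPNBdOHuNUy5fNDxMZLpYheSjh6G5vYCyrlRpT35Mdb9izozbMJLbjOLSzIqOIQ0mEoYyvtdkVx48iS9M1OGy3PDbQwRc+0Odlum6LyZlRxy0l07Dw+WjN6c0RWg+ZkhEuHxrsKyYe818LY2Cu7lZRDAWXxoQbsjQNNyzVXlRSjyEjM/IweOxxyEeMwAj1P6xx0mLKSQ6JTR6X0DO8OnbkpG7TVGHV2mLqdC4osXAyaCbORAcSzUKJY8mbOPHl6lAVTobJCUOKCkKLzMAMyUAMhABU/P60frkpASDmlKIOjxgHRYz9P+GiXVQalF9WJFhoZo8rJwuWCAdySmExOTVeOC3MSE+XB0qqks2bU49ZD6SgdbLr+/2zPL/ZdLlTwkenC1CjreyNilxdSO/8frRSlakXXmle1mmi7WbuLWiRjetmLLMx9W0tXCWKB2OUEfExbXZq7PgcKzbkMmwoNBlKUUeNxcghjSKvc2tc5yh"/>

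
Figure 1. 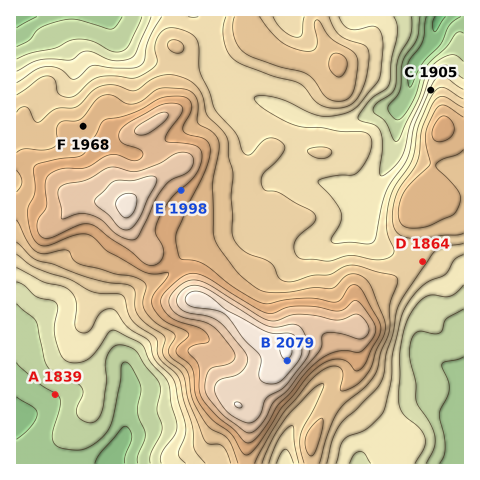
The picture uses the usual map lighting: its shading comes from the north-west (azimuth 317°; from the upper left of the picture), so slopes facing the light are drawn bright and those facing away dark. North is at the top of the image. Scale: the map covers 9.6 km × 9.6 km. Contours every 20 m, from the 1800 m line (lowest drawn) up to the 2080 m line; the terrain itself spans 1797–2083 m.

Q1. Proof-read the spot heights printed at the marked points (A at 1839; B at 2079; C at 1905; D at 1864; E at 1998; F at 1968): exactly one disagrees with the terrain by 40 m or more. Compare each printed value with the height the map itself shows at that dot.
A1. D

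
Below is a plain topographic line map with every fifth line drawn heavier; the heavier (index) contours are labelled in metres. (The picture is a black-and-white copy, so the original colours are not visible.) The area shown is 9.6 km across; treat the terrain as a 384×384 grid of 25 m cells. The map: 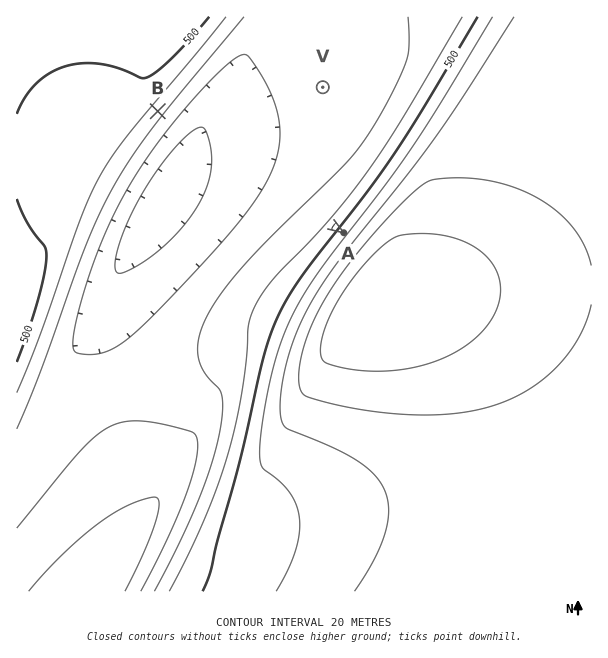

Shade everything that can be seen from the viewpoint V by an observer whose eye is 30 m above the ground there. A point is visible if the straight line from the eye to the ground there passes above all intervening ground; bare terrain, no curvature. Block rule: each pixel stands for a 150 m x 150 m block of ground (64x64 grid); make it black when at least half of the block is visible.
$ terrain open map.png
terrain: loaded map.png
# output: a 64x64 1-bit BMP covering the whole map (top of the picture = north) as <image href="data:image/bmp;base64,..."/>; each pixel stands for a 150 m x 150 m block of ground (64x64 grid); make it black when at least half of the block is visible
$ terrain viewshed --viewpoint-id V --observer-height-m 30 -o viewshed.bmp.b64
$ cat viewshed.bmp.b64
<image width="64" height="64" href="data:image/bmp;base64,Qk0+AgAAAAAAAD4AAAAoAAAAQAAAAEAAAAABAAEAAAAAAAACAAATCwAAEwsAAAIAAAAAAAAA////AAAAAACAADAAAAAAAIAAOAAAAAAAwAAYAAAAAADAAAgAAAAAAOAACAAAAAAA8AAAAAAAAADwAAAAAAAAAPgAAAAAAAAA+AAAAAAAAAD8AAAAAAAAAPwAAAAAAAAA/gAAAAAAAAD+AAAAAAAAAP8AAAAAAAAA/4AAAAAAAAD/gAAAAAAAAP/AAAAAAAAA/8AAAAAAAAD/4AAAAAAAAP/gAAAAAAAA//AAAAAAAAD/+AAAAAAAAP/4AAAAAAAA//wAAAAAAAD//gAAAAAAAP//AAwAAAAA//+AHgAAAAD//8AfAAAAAP//8B/AAAAA///+H+AAAAD/////8AAAAP/////wAAAA//////gAAAD//////AAAAP/////+AAAA//////8AAAD//////wAAAP//////gAAA///////AAAD//////8AAAP//////4AAA///////gAAD///////AAAP//////+AAA///////4AAD///////wAAP///////AAA///////+AAD///////4AAPx//////wAA8D//////AADAH/////+AAAAf/////4AAAA//////wAAAB//////AAAAH/////+AAAAP/////8AAAAf/////wAAAB//////gAAAD/////+AAAAP/////8AAAAf/////wAAAB//////gAAAD/////+AA=="/>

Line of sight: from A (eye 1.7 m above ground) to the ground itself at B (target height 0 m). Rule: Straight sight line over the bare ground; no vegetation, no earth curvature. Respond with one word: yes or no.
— yes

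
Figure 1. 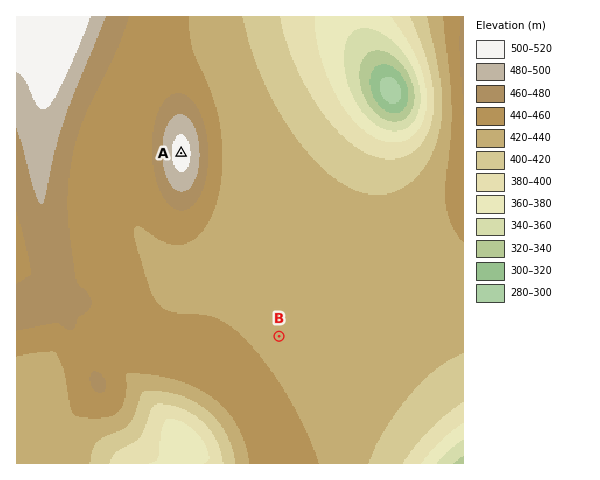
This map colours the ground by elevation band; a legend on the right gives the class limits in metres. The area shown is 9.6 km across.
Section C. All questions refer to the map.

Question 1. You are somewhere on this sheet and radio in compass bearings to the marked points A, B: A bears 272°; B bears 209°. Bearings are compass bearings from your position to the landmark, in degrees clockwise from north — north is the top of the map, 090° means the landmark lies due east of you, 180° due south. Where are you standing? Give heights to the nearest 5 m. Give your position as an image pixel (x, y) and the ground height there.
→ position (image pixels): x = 377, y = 160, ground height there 400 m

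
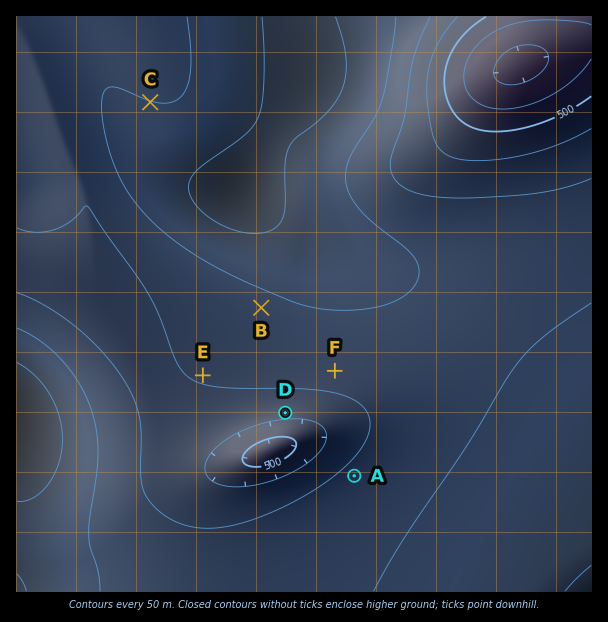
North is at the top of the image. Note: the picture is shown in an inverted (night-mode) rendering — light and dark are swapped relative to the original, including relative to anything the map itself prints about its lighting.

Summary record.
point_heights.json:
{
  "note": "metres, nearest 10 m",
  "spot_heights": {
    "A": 610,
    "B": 640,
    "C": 650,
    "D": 560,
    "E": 600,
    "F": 620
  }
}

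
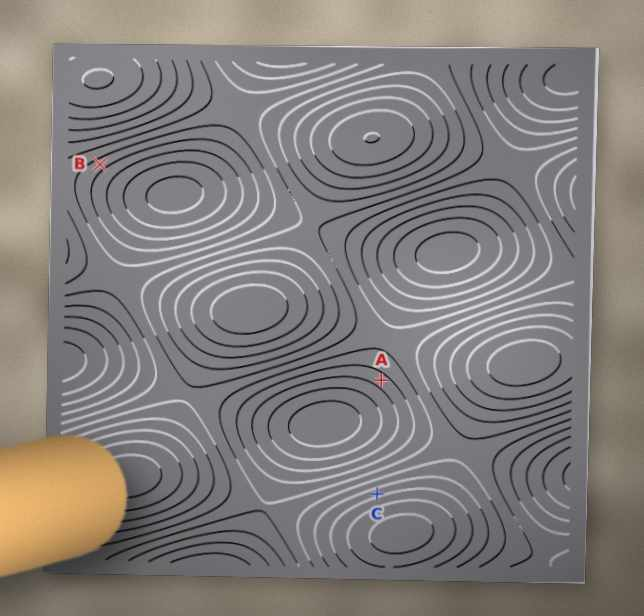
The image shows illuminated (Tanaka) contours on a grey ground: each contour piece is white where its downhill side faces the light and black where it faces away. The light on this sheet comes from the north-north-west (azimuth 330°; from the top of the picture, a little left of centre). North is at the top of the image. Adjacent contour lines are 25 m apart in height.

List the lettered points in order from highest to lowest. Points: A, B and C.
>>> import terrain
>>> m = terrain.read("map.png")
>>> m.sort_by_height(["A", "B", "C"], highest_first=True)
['C', 'B', 'A']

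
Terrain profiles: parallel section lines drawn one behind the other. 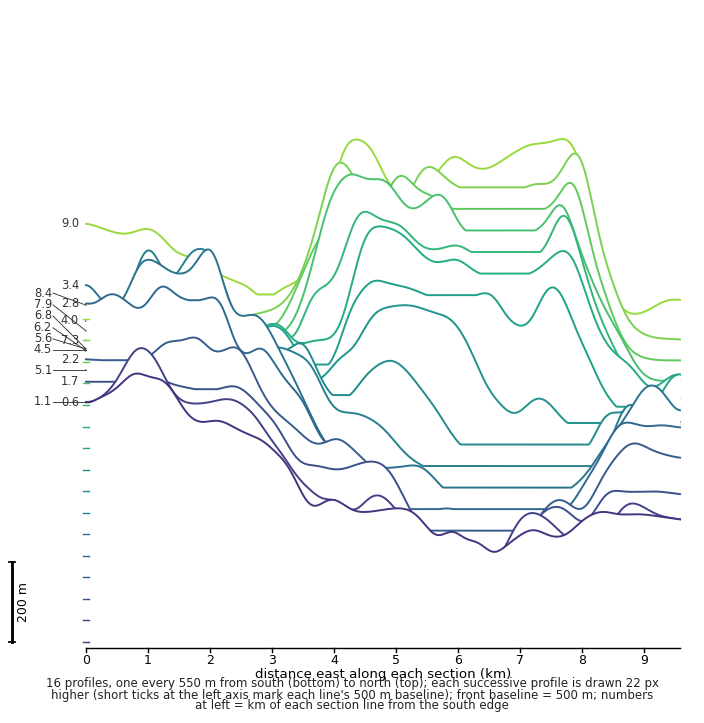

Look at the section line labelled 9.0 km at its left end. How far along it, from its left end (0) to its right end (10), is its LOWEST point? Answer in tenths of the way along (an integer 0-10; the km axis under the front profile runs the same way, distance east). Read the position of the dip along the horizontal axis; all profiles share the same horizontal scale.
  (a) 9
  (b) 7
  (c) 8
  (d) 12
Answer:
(a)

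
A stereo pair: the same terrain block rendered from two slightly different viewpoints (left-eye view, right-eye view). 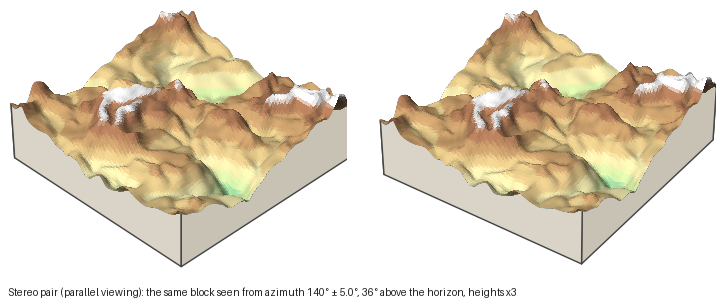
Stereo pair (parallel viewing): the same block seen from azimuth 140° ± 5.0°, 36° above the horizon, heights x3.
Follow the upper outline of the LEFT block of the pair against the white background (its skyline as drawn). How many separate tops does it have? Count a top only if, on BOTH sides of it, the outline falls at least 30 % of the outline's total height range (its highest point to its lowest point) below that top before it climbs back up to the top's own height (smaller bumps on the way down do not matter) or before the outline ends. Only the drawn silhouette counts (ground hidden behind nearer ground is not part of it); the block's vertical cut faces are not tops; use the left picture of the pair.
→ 1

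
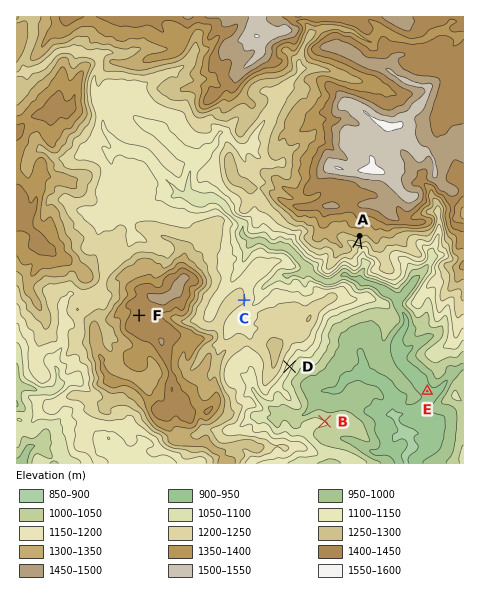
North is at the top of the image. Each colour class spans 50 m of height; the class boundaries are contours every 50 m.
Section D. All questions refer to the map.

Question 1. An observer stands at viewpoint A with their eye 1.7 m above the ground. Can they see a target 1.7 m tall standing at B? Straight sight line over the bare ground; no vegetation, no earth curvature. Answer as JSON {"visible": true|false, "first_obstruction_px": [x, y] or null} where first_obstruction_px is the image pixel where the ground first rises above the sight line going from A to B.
{"visible": true, "first_obstruction_px": null}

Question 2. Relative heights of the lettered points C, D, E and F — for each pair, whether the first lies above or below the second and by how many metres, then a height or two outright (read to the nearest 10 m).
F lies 530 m above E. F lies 320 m above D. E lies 290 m below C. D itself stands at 1120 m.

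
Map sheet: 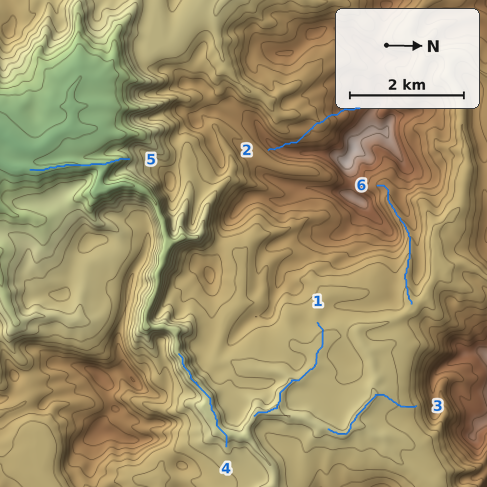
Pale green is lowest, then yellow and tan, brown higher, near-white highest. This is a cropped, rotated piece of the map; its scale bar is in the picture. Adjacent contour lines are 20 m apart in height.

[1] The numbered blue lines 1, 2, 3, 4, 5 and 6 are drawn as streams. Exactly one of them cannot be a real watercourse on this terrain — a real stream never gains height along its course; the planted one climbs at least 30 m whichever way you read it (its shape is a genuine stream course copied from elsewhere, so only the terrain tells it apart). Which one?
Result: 2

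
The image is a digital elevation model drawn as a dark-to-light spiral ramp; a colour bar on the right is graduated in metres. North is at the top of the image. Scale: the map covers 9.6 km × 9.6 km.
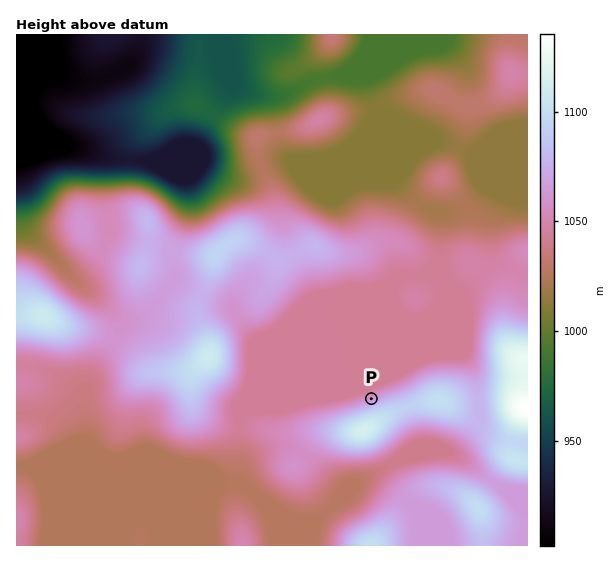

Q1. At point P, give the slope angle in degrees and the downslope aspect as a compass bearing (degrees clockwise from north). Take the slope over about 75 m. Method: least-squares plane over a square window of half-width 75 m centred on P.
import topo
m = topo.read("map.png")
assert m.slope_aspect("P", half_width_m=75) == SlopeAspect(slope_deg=7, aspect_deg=338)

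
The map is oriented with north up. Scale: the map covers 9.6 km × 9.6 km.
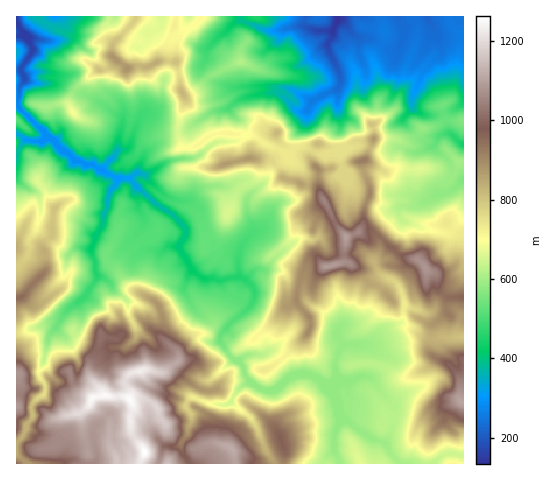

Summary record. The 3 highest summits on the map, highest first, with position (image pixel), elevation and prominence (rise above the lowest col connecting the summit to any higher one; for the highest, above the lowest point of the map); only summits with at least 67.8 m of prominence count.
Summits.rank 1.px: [145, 452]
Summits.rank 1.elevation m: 1263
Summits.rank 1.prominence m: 1129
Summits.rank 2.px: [231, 448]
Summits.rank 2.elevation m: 1119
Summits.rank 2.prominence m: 126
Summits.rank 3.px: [347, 237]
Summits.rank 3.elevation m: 1100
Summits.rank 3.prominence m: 266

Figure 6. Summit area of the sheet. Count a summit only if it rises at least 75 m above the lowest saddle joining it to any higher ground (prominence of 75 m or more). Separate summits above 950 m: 5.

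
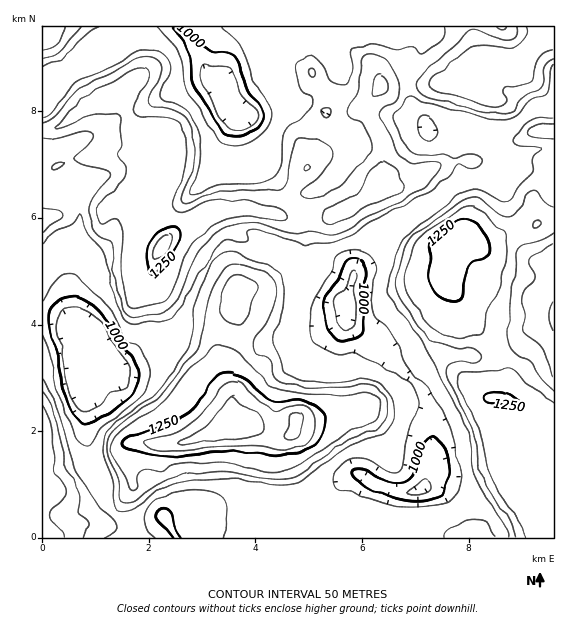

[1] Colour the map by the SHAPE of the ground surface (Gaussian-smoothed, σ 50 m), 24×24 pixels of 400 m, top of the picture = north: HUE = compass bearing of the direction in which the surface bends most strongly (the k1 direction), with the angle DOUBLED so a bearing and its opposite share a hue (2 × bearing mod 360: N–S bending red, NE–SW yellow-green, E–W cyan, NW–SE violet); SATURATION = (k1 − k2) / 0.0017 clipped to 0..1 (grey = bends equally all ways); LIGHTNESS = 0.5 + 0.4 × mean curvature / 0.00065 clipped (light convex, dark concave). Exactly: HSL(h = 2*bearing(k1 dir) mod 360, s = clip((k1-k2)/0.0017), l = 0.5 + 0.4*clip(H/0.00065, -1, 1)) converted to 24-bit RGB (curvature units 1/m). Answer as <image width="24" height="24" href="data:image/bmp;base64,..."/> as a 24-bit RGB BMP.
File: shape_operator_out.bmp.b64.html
<image width="24" height="24" href="data:image/bmp;base64,Qk32BgAAAAAAADYAAAAoAAAAGAAAABgAAAABABgAAAAAAMAGAAATCwAAEwsAAAAAAAAAAAAAabV01nXTgX/UenTAS7tNbidji0ickrGagmmOiYeAgX58d3iBm3+JeYGIenp/f3p3aWCSlr+9ZIasc6GruIZxKwgnr+qLd417t2NcN71UR2CP3wBouuoZESQYOH86ioxOgoZeh4h1gIV1gHppe41senqIfoyelsXWb8bmTFjc21jZoG9PVBUvh+ZEir+Tin59kbeTkNTLNxNGxykI9L/N50nbKX5XXG4rTlwhWUMWf2cOcawXGXggWZ5ONLQqMwgAf1gABjIBHEkYv1hNjB6WruOtgYd/eXp/uNmKOCJrIgQy2PiiiTsnmWgfflIfXrcuLSrIPeHd20U216Uty3RKIWkZZxxfcMnTrs/CeVm7HShPPq9F0ONzmquFf3yBhIB8zOuvGxdoAAJ69Nfwz879zcz/4sz/4s3+kZLyhJHjfKzj59b1oNHfrHfhI1egM3UdQqJFnlaELihsK0uVzedck6R3fnFpe4hzu+unFCZ9IW6QNbeG7YqxjoFHO2U4ymWXs4OOiputaZzQvY/c2dPuZTDNwpba5tzvHpK4nmKRQFaJTBBSwe+miHBNh6xvfaugz7+AFgsoRGtSJ3dFWnYc+ESmrWtoNmha2q2qpuDBNESLQNeX62ncnXLlr5/f2/DvbBC5kGKaWyppMfOVr9vQnK3ihrbNn9W/zahTHA41X4FlNS1JpZQ3C1sy8qeyWo2dcNZov080iaw5LWgfNTIOSUoPVGgVvm4TgC5jh090PhmQ1vXnbIbHoGtVhbhsrLJJ2dp9LxxffnGAVxQ9Wt1VZJpzDmA63HNwoaxohbBUuYRlWTZscIuGeJ+xkIu6fWiYg0Bgh0uCS8sWYGoASUkLb7hCn1J2uIF+04QkTzxmVCJO2qhKf80uZHg4JUFPvcVgmG4/y5FWV380Qlhpf6pvPalfdBlrly40jJ1abCNQm+GYqLvVicfJfbVmNIRBnl5DeSUyOCEpSyZ8z0Xg79fFkNd2BVNQV2ynwqicopOIzK+iM1h8vb58PnhLEQwn28GebCNjhdubq6Jfep9Ph5hysLJ6WXiitn9OwlPERUDBa7PNF532wsCLyI6LGafgGE5n1rCrpYqi0tW5Ny+JuIp+kjgxBidI1LePq2LeeMWSvI6spsygU1iEx8eVWDlfYY1ckGabanidTDZ4ou95kDGh2vpW05ZwBSsuZ9B3l8fW0l1heSRojH1w3qynBxUsgMYrIGTEw3eRq514wah5Z289w713Q3mjaFamN3ZKa2B3Xx8+beBRFjV7/8/MLX2xNZE0DlQQfmcjilI1hDUpmIM4kXYgHUizYcelEE5q57PJyI6+s3Bws97NWnTKcCRQaX4ygEbQDkBn772lLbaOUpJ0O+oD/0jY1ZTBjSi4bGEPry8Hf+3mWVLi38voWs1dFUkYGFg0BZo914nh8Nnsf9HPc1PJwV3d5tnuwWmyOQykru2ykXyre4SAk6JuAJJZ78P3yLXuzMr4mbjioY3AQmCkupnI6rDp6pjuOMsWBS4HATII4cJl2bGkOiFPwGNja69hjH1OWnJGGm0tzV9mj399kIN998JWADMVoa4gdJ8gyCaC5CNFYIMbHWo6uWCSsIaVx6PU67f3FYZrE3QOhmYXZj1SQK1WwDlSvJ7NnW/Bk1S5OLlilpl+fYJ+6Ne7ETZ5gqFoel9cLk9OrmRi8NvfJVW8El9B04SHhcyhSH3g9M79XTzek6/XY1yQVYJscq24Y48FGkwPi6dHpGhyiox9foOA2+W1IyCMW9Hhq3Tpk0y7Z76MtrN7smaZc0iCatAmjc1zJ0kmaUYgfoFDf11DdESZ9EmyuKwB65v/87LzPqCgWqRpb7CipLbZ2fLeJTLdLBdKHSMQ82QTQ6tewJltcjBvsVyMg+tbZTwecDVHdHguYEgeQicMaZYDAFIjbsD/CCsl6qu5yJjPiIGZuNc9DDAFmGgYz75bNw8+hx1vcep8eE9jnJQ2ULmzRTnL6J2mfdO0cAV43zeAfKrmw9/yy8rsxRmJBXcEF0RAF4IpOnfZ6qnw5LzTkYDWS9RQPhY1Lhw9fdZwgqiFV0iC6vLZJpytSyVd2N6yk3PYByjR5dTuvIa7ZYxtjm6Fy5zLX+SsSdYxFWc1NGEqD0IQ3eOC5om2yninWAlXMjSNb912bXqKaLKyqOVrbR5oRKbSxuTJwS2tOo1/OI1cypy4v5nGf4LFwIi28jqZ2bLEmkjCPG5MPXhCWn81iMZReAxUdIGzeIm8gKmSd4J9e4hmgmpYbYJ5QYw9f3kxa1FDonFYP19MWZM/js10MRpc6CkOoXeX"/>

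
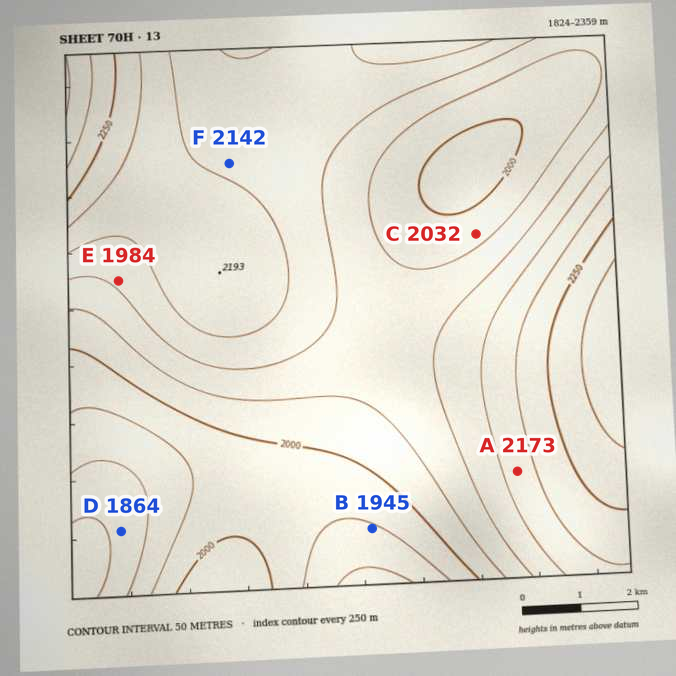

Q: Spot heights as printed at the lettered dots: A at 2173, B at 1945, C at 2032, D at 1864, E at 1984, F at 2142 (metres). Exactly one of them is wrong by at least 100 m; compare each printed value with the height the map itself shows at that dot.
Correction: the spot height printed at E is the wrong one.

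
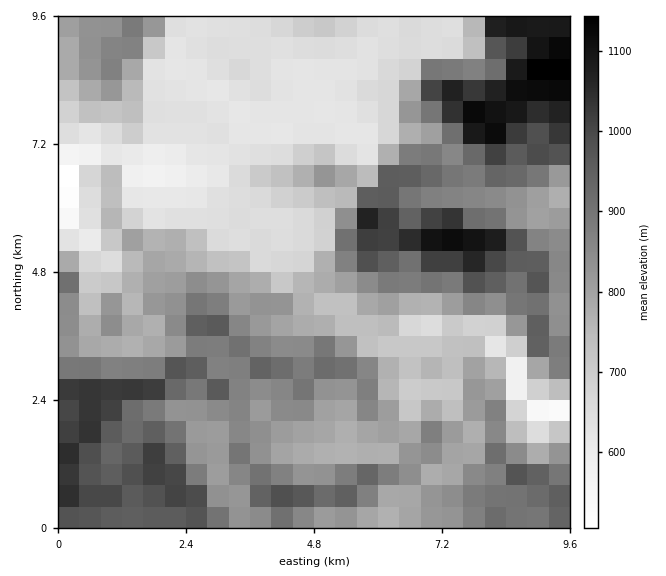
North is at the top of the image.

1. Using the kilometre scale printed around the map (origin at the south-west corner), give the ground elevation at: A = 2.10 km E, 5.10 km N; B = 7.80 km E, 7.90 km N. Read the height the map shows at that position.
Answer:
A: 785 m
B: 1110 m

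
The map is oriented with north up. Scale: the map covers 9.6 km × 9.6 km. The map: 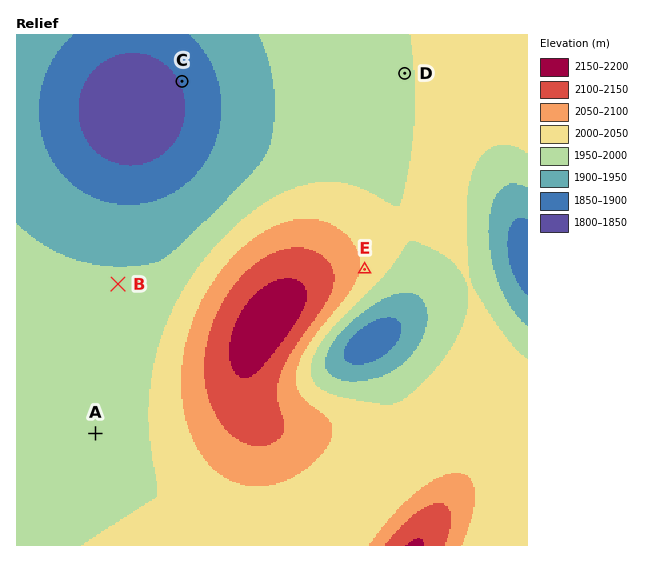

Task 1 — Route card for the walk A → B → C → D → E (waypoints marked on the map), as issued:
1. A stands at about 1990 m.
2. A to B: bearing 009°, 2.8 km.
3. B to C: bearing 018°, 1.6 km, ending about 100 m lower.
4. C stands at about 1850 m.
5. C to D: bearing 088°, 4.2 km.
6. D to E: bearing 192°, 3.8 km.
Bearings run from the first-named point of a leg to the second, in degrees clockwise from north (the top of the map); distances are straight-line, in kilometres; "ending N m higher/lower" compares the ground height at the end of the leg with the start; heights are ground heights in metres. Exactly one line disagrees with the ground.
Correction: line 3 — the distance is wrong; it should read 4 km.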